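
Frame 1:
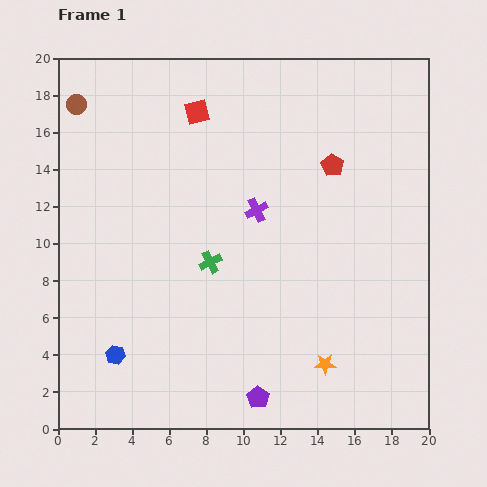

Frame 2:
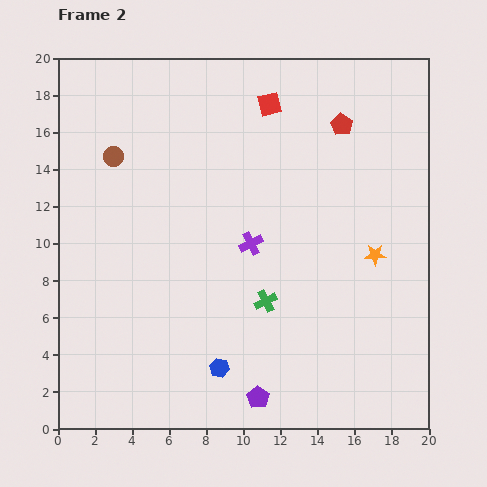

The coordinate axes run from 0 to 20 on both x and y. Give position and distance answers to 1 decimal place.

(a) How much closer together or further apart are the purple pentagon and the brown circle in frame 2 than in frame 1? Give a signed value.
-3.4

Distance in frame 1: 18.6. Distance in frame 2: 15.2.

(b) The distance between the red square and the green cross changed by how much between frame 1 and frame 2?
+2.5

Distance in frame 1: 8.1. Distance in frame 2: 10.6.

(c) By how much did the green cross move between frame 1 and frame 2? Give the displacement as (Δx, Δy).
(3.0, -2.1)

The green cross was at (8.2, 9.0) in frame 1 and (11.2, 6.9) in frame 2.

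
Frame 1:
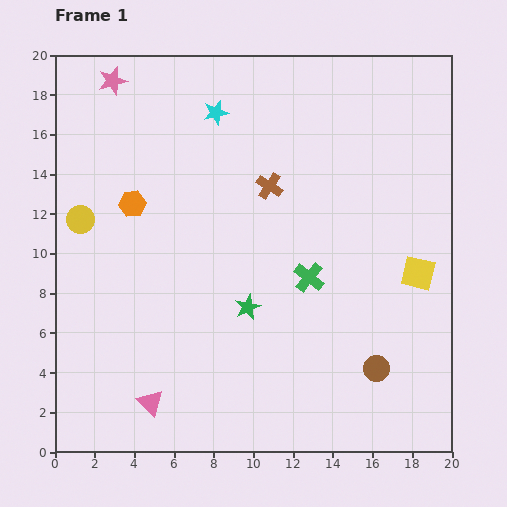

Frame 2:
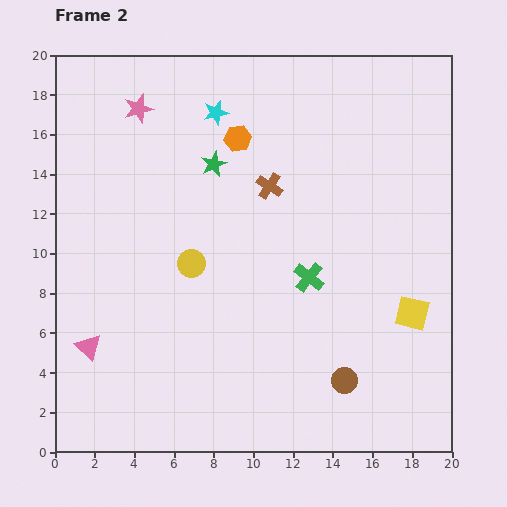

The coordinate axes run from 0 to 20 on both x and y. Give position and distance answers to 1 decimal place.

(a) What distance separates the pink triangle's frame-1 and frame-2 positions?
4.2

The pink triangle moved from (4.8, 2.5) to (1.7, 5.3), a distance of √(3.1² + 2.8²) ≈ 4.2.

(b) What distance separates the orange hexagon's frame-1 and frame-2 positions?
6.2

The orange hexagon moved from (3.9, 12.5) to (9.2, 15.8), a distance of √(5.3² + 3.3²) ≈ 6.2.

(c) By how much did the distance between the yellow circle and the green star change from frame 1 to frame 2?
-4.4

Distance in frame 1: 9.5. Distance in frame 2: 5.1.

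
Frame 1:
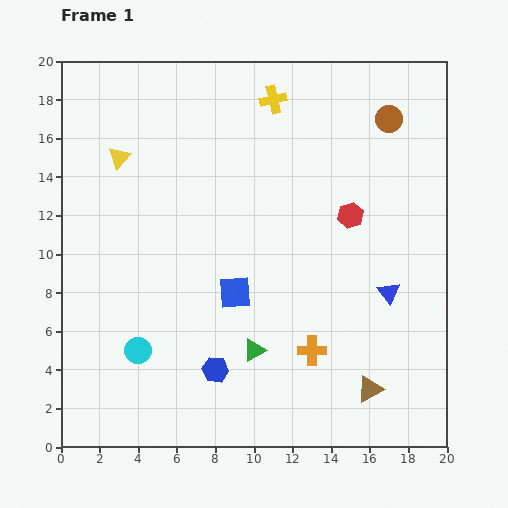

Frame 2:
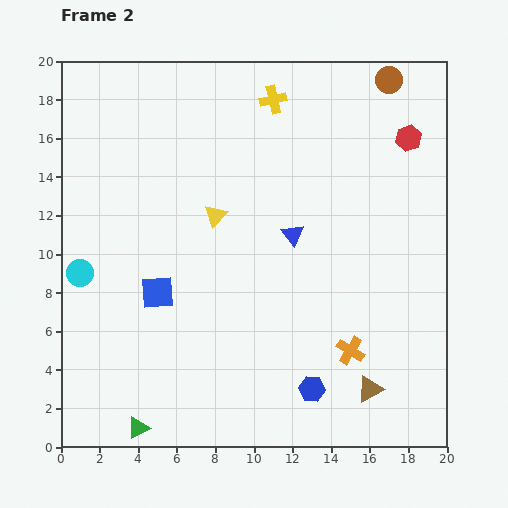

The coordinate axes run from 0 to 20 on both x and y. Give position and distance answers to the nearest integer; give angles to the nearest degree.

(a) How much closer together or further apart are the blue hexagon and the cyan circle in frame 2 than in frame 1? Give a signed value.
+9

Distance in frame 1: 4. Distance in frame 2: 13.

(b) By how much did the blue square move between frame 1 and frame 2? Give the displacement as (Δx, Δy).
(-4, 0)

The blue square was at (9, 8) in frame 1 and (5, 8) in frame 2.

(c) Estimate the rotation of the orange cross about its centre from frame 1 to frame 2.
32° clockwise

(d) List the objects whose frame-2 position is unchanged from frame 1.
the brown triangle, the yellow cross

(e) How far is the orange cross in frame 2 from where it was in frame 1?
2

The orange cross moved from (13, 5) to (15, 5), a distance of √(2² + 0²) ≈ 2.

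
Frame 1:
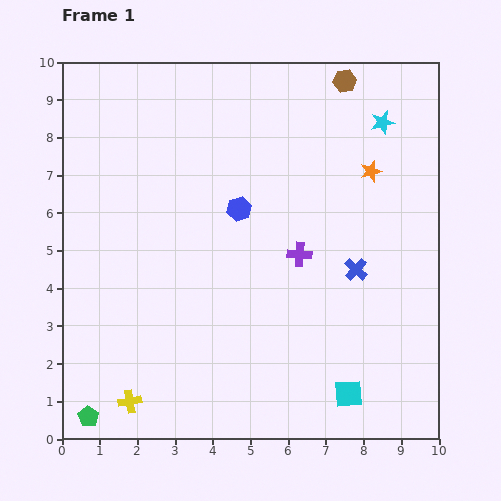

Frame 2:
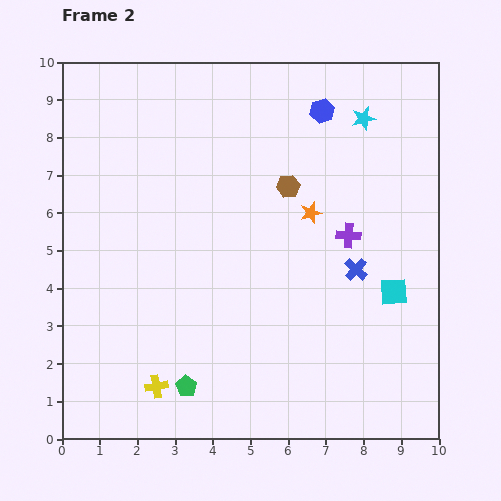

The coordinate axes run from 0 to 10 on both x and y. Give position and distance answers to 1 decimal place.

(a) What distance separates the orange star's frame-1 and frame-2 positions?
1.9

The orange star moved from (8.2, 7.1) to (6.6, 6.0), a distance of √(1.6² + 1.1²) ≈ 1.9.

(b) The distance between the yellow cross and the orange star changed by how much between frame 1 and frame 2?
-2.6

Distance in frame 1: 8.8. Distance in frame 2: 6.2.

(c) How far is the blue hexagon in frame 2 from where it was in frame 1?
3.4

The blue hexagon moved from (4.7, 6.1) to (6.9, 8.7), a distance of √(2.2² + 2.6²) ≈ 3.4.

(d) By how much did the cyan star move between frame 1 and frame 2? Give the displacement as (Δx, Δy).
(-0.5, 0.1)

The cyan star was at (8.5, 8.4) in frame 1 and (8.0, 8.5) in frame 2.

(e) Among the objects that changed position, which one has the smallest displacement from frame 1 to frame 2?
the cyan star

(moved 0.5)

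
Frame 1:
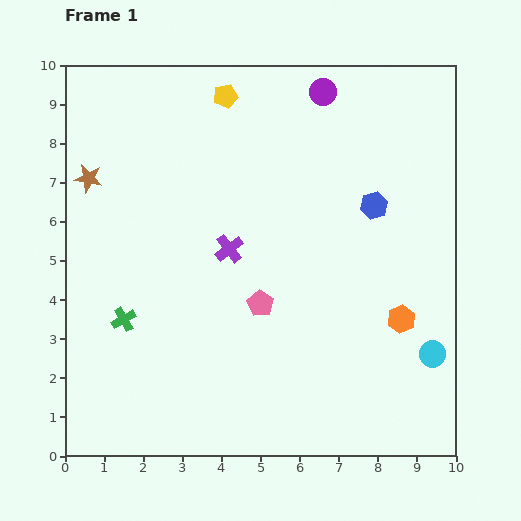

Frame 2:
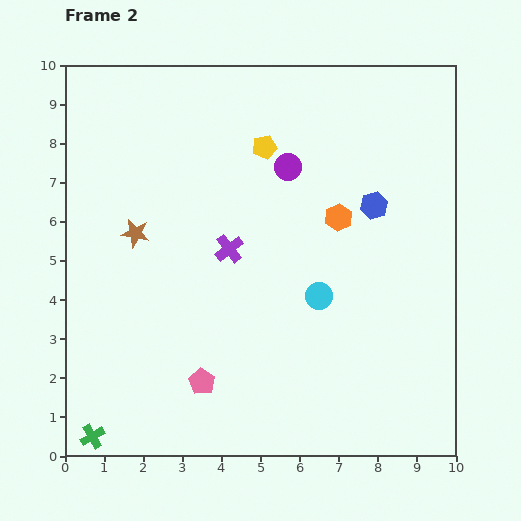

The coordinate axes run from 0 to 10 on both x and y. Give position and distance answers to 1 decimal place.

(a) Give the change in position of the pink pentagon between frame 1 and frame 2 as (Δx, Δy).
(-1.5, -2.0)

The pink pentagon was at (5.0, 3.9) in frame 1 and (3.5, 1.9) in frame 2.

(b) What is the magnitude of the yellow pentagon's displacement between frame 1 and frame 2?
1.6

The yellow pentagon moved from (4.1, 9.2) to (5.1, 7.9), a distance of √(1.0² + 1.3²) ≈ 1.6.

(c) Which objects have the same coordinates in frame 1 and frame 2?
the purple cross, the blue hexagon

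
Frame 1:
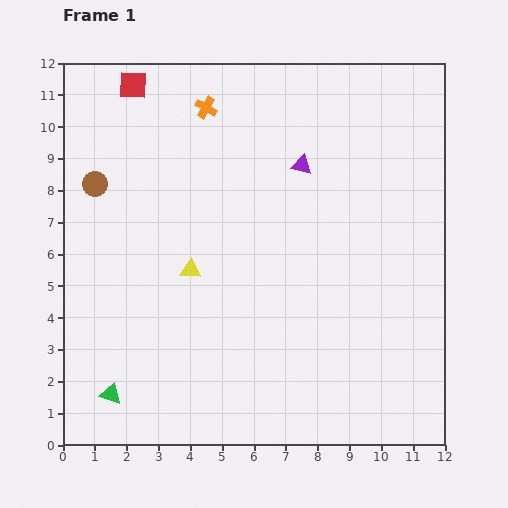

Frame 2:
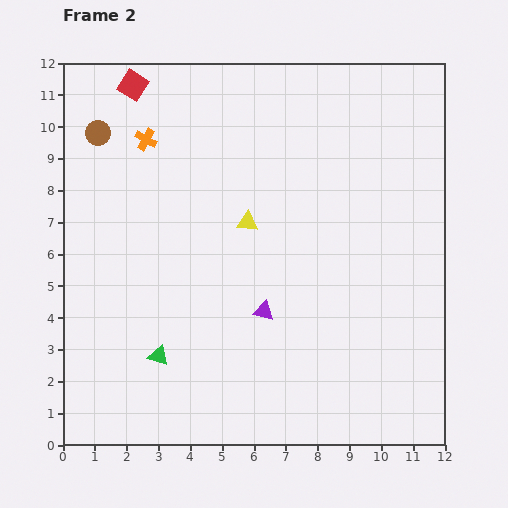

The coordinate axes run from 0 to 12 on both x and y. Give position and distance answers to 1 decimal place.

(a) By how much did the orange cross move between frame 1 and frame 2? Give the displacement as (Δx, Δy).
(-1.9, -1.0)

The orange cross was at (4.5, 10.6) in frame 1 and (2.6, 9.6) in frame 2.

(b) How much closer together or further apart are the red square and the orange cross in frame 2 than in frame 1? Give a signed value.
-0.7

Distance in frame 1: 2.4. Distance in frame 2: 1.7.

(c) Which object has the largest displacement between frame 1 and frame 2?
the purple triangle

(moved 4.8; next 2.3)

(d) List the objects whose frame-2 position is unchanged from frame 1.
the red square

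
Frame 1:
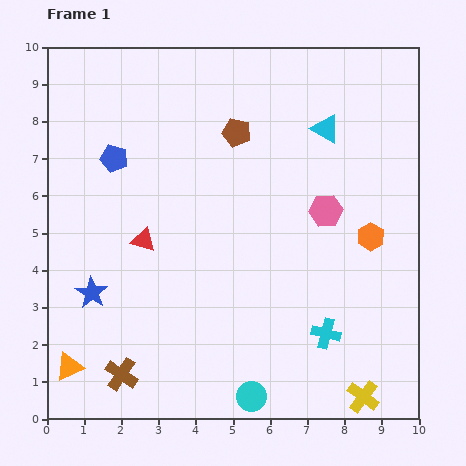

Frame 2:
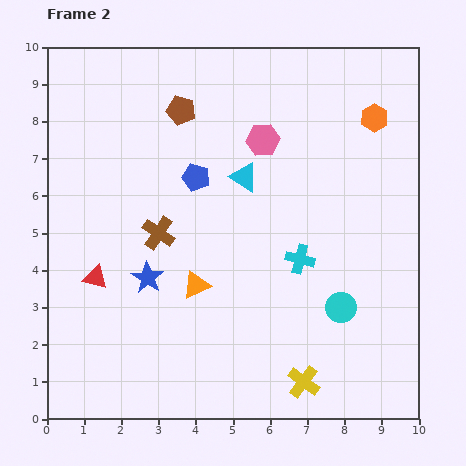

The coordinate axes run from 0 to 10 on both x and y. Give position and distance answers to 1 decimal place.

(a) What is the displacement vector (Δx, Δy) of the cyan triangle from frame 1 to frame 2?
(-2.2, -1.3)

The cyan triangle was at (7.5, 7.8) in frame 1 and (5.3, 6.5) in frame 2.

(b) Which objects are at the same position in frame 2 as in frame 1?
none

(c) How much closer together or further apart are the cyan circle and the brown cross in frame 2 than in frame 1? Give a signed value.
+1.7

Distance in frame 1: 3.6. Distance in frame 2: 5.3.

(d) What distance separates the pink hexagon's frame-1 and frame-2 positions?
2.5

The pink hexagon moved from (7.5, 5.6) to (5.8, 7.5), a distance of √(1.7² + 1.9²) ≈ 2.5.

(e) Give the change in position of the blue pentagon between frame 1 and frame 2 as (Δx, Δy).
(2.2, -0.5)

The blue pentagon was at (1.8, 7.0) in frame 1 and (4.0, 6.5) in frame 2.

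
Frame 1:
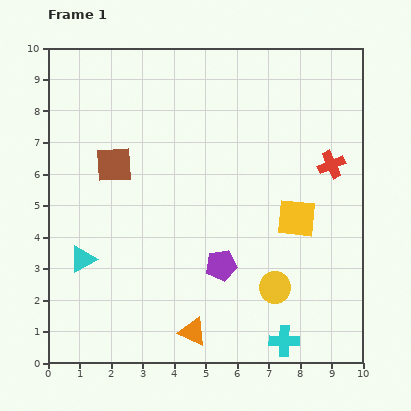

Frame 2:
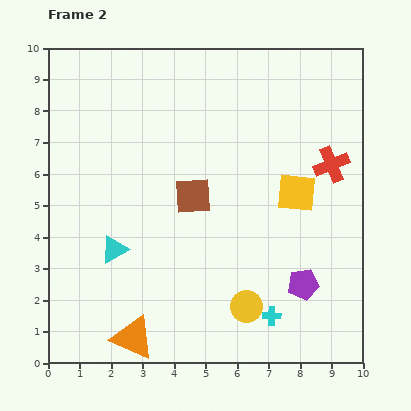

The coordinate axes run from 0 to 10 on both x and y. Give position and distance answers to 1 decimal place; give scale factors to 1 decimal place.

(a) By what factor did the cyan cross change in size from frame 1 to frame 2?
0.6×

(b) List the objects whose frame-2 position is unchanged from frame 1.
the red cross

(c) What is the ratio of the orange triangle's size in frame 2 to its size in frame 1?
1.5×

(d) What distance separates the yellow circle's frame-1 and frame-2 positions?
1.1

The yellow circle moved from (7.2, 2.4) to (6.3, 1.8), a distance of √(0.9² + 0.6²) ≈ 1.1.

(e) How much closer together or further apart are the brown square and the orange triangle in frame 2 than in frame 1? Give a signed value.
-1.0

Distance in frame 1: 5.9. Distance in frame 2: 4.9.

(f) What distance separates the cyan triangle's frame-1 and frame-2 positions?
1.0

The cyan triangle moved from (1.1, 3.3) to (2.1, 3.6), a distance of √(1.0² + 0.3²) ≈ 1.0.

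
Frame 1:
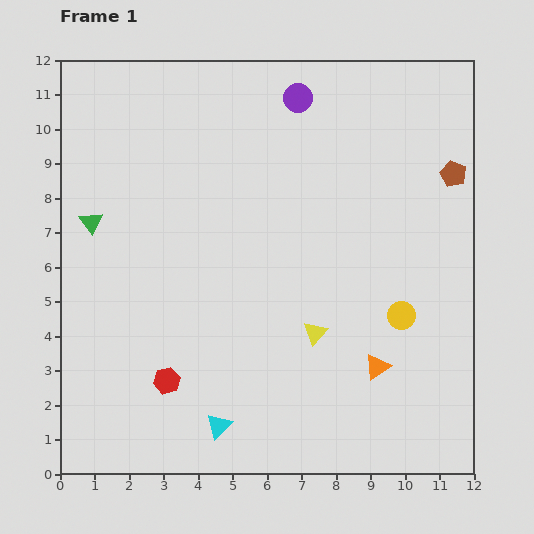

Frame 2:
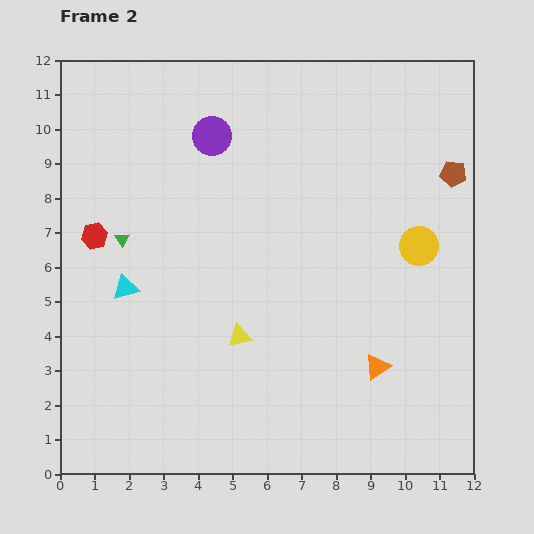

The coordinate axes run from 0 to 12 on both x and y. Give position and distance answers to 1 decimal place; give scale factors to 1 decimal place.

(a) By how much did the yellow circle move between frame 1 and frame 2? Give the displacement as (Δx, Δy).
(0.5, 2.0)

The yellow circle was at (9.9, 4.6) in frame 1 and (10.4, 6.6) in frame 2.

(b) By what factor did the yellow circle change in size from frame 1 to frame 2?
1.4×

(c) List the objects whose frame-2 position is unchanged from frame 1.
the brown pentagon, the orange triangle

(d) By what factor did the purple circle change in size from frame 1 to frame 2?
1.3×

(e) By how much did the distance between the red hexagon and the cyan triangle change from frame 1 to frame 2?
-0.3

Distance in frame 1: 2.0. Distance in frame 2: 1.7.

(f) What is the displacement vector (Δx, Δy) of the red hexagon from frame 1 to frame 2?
(-2.1, 4.2)

The red hexagon was at (3.1, 2.7) in frame 1 and (1.0, 6.9) in frame 2.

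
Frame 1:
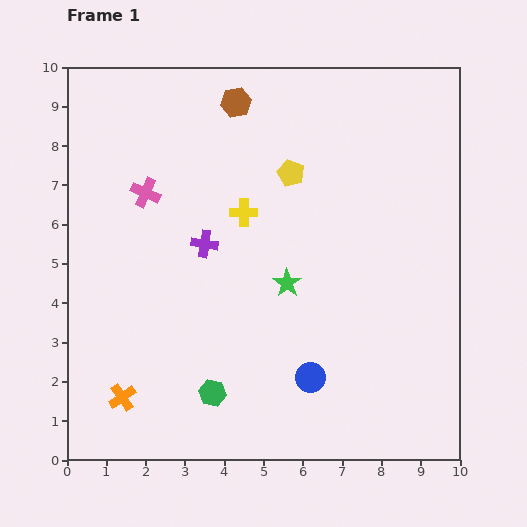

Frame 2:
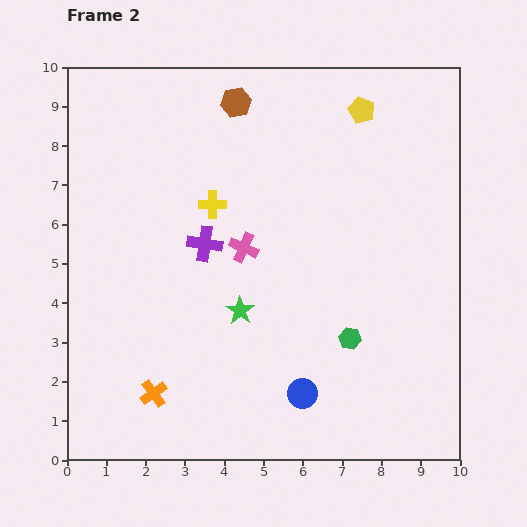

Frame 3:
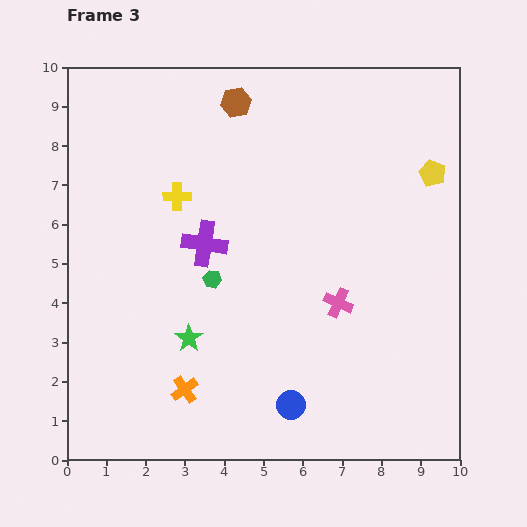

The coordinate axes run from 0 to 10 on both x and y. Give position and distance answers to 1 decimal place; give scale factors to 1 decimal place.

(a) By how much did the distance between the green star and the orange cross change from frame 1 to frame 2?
-2.1

Distance in frame 1: 5.1. Distance in frame 2: 3.0.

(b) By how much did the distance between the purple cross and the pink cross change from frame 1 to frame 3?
+1.7

Distance in frame 1: 2.0. Distance in frame 3: 3.7.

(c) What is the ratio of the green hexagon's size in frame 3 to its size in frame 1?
0.7×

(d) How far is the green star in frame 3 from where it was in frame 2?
1.5

The green star moved from (4.4, 3.8) to (3.1, 3.1), a distance of √(1.3² + 0.7²) ≈ 1.5.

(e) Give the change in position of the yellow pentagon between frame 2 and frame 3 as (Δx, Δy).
(1.8, -1.6)

The yellow pentagon was at (7.5, 8.9) in frame 2 and (9.3, 7.3) in frame 3.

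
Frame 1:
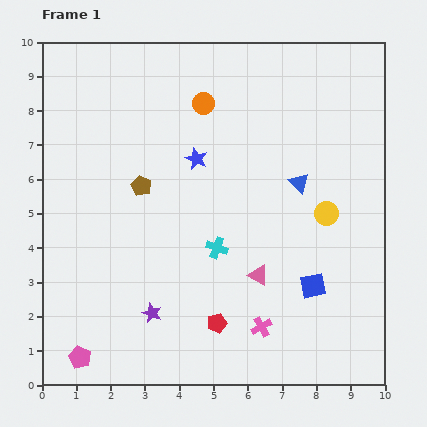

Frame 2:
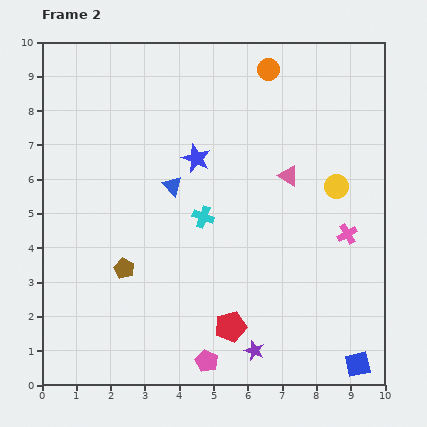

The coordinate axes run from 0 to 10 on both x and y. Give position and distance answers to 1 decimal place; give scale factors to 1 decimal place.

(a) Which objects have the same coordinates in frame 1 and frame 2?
the blue star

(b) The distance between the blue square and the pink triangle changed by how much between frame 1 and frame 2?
+4.3

Distance in frame 1: 1.6. Distance in frame 2: 5.9.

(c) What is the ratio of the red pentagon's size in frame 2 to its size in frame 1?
1.6×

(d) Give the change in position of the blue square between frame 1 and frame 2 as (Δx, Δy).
(1.3, -2.3)

The blue square was at (7.9, 2.9) in frame 1 and (9.2, 0.6) in frame 2.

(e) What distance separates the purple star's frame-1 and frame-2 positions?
3.2

The purple star moved from (3.2, 2.1) to (6.2, 1.0), a distance of √(3.0² + 1.1²) ≈ 3.2.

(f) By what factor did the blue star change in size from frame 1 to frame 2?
1.3×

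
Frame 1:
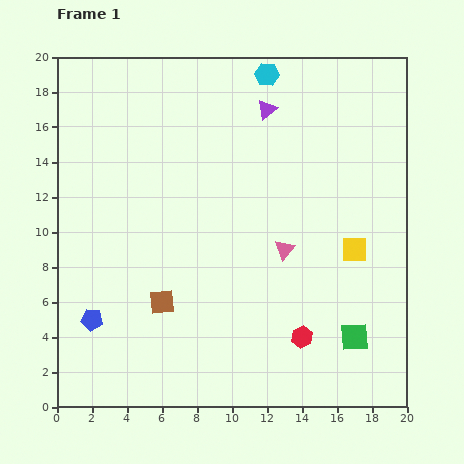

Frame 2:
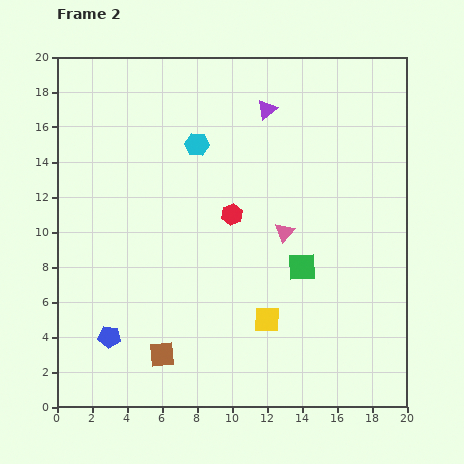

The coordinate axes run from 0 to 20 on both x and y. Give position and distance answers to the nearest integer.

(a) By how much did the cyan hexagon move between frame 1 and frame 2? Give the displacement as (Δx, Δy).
(-4, -4)

The cyan hexagon was at (12, 19) in frame 1 and (8, 15) in frame 2.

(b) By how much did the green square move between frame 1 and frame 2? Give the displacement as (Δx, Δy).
(-3, 4)

The green square was at (17, 4) in frame 1 and (14, 8) in frame 2.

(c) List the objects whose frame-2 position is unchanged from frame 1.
the purple triangle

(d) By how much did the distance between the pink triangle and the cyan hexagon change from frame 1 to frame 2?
-3

Distance in frame 1: 10. Distance in frame 2: 7.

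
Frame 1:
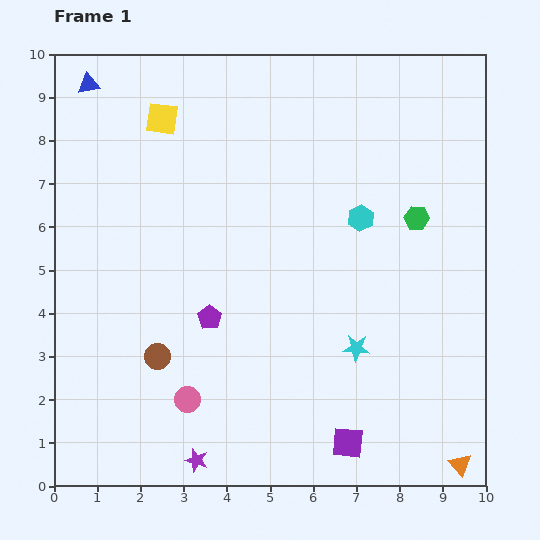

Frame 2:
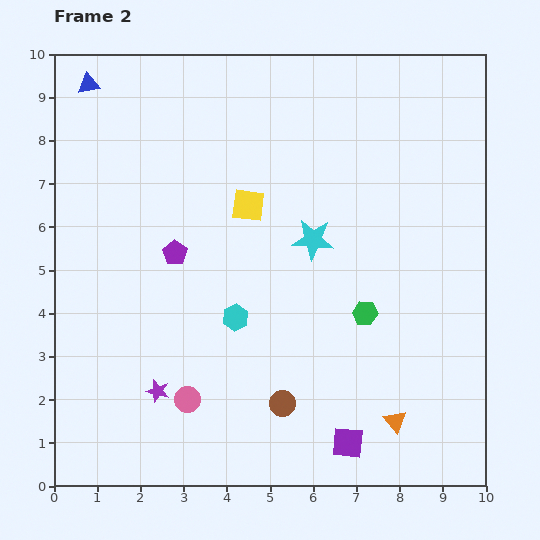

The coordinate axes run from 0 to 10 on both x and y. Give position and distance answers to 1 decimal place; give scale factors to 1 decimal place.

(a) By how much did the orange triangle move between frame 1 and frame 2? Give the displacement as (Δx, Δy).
(-1.5, 1.0)

The orange triangle was at (9.4, 0.5) in frame 1 and (7.9, 1.5) in frame 2.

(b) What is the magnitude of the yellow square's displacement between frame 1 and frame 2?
2.8

The yellow square moved from (2.5, 8.5) to (4.5, 6.5), a distance of √(2.0² + 2.0²) ≈ 2.8.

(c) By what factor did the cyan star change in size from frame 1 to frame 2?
1.6×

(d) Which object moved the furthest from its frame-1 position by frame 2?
the cyan hexagon

(moved 3.7; next 3.1)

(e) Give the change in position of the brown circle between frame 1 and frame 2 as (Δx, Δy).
(2.9, -1.1)

The brown circle was at (2.4, 3.0) in frame 1 and (5.3, 1.9) in frame 2.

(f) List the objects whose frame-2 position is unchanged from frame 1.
the blue triangle, the pink circle, the purple square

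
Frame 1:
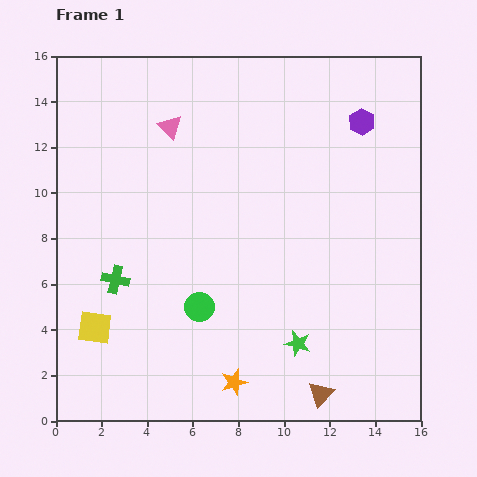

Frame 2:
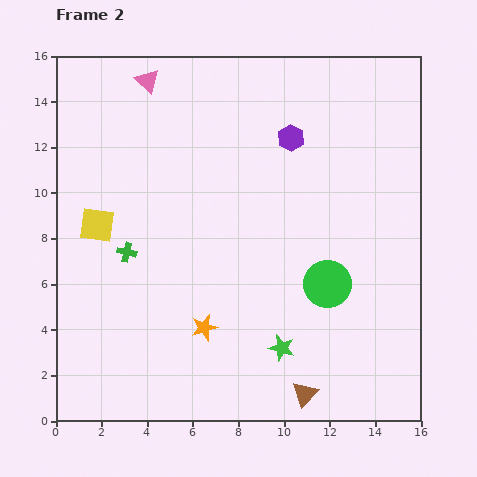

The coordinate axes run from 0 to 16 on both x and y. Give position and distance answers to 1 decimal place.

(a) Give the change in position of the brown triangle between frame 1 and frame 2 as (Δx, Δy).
(-0.7, 0.0)

The brown triangle was at (11.6, 1.2) in frame 1 and (10.9, 1.2) in frame 2.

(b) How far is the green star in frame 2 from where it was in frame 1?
0.7

The green star moved from (10.6, 3.4) to (9.9, 3.2), a distance of √(0.7² + 0.2²) ≈ 0.7.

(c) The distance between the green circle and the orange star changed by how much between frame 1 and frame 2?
+2.1

Distance in frame 1: 3.6. Distance in frame 2: 5.7.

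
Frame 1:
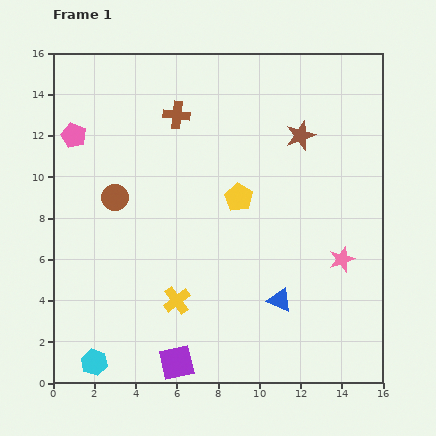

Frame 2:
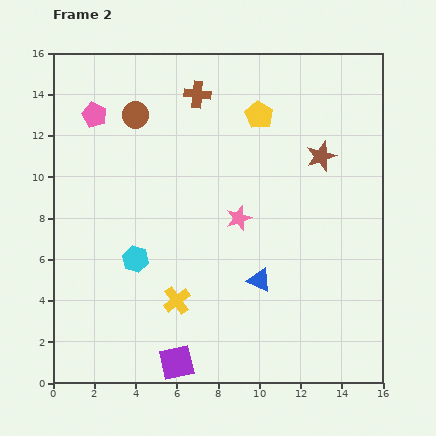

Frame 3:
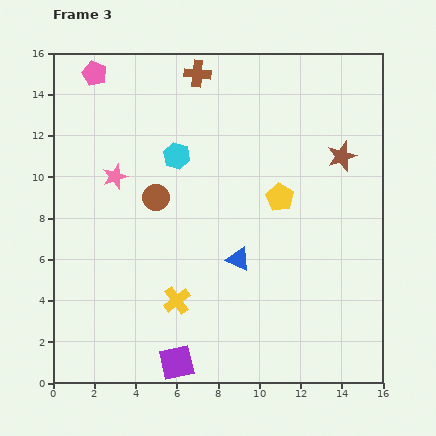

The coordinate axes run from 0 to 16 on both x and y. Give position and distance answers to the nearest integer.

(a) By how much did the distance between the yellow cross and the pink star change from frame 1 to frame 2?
-3

Distance in frame 1: 8. Distance in frame 2: 5.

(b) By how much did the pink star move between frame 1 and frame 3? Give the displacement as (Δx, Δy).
(-11, 4)

The pink star was at (14, 6) in frame 1 and (3, 10) in frame 3.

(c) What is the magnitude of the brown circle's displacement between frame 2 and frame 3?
4

The brown circle moved from (4, 13) to (5, 9), a distance of √(1² + 4²) ≈ 4.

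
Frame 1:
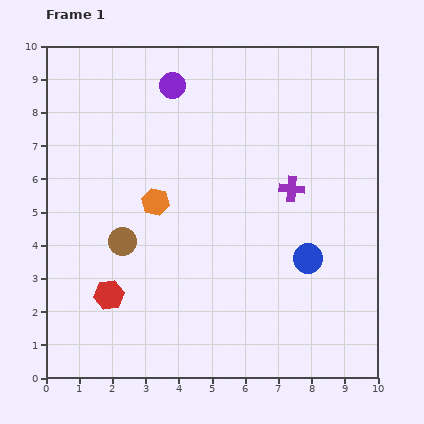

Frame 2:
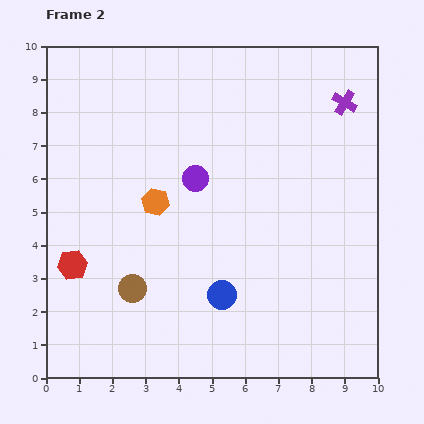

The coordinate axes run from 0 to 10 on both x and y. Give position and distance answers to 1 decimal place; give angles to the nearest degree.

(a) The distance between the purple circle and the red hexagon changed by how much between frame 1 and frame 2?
-2.1

Distance in frame 1: 6.6. Distance in frame 2: 4.5.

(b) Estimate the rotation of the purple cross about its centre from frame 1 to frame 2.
26° clockwise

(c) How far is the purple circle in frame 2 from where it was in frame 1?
2.9

The purple circle moved from (3.8, 8.8) to (4.5, 6.0), a distance of √(0.7² + 2.8²) ≈ 2.9.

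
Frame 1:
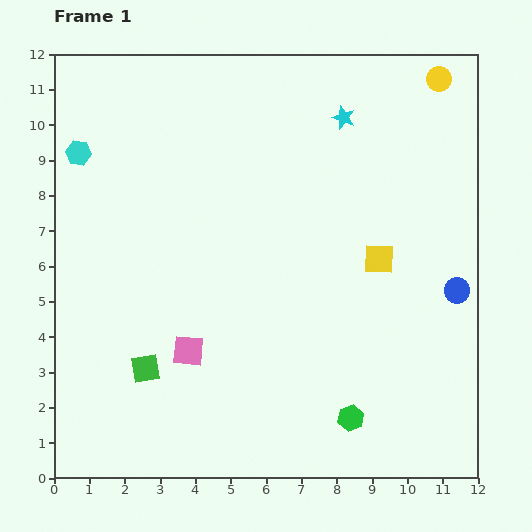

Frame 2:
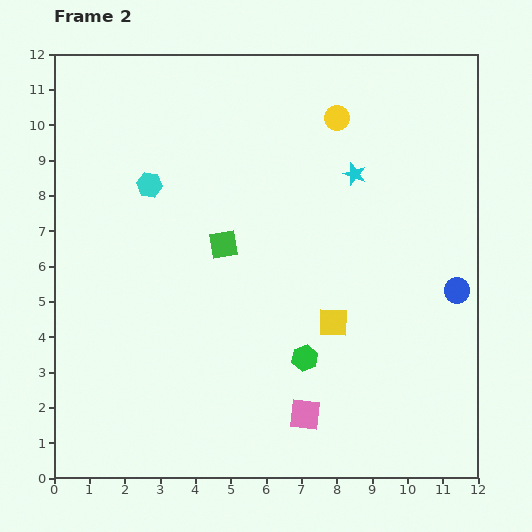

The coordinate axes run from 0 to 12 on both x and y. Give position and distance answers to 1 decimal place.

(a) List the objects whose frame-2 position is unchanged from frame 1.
the blue circle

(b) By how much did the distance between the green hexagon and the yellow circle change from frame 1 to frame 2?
-3.0

Distance in frame 1: 9.9. Distance in frame 2: 6.9.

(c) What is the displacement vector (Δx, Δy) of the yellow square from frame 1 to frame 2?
(-1.3, -1.8)

The yellow square was at (9.2, 6.2) in frame 1 and (7.9, 4.4) in frame 2.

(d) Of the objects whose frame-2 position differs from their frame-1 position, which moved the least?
the cyan star

(moved 1.6)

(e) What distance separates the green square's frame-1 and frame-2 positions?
4.1

The green square moved from (2.6, 3.1) to (4.8, 6.6), a distance of √(2.2² + 3.5²) ≈ 4.1.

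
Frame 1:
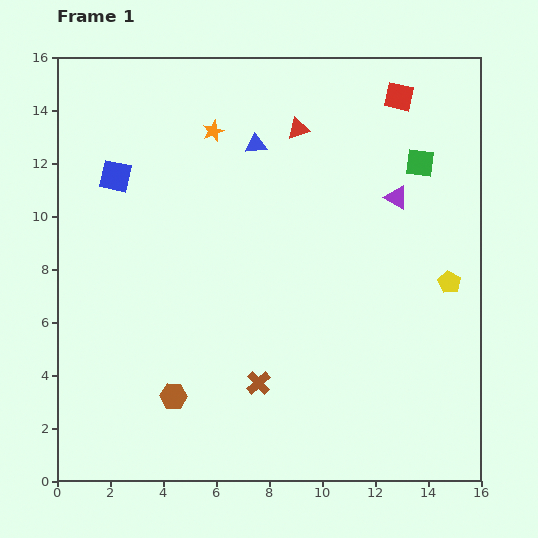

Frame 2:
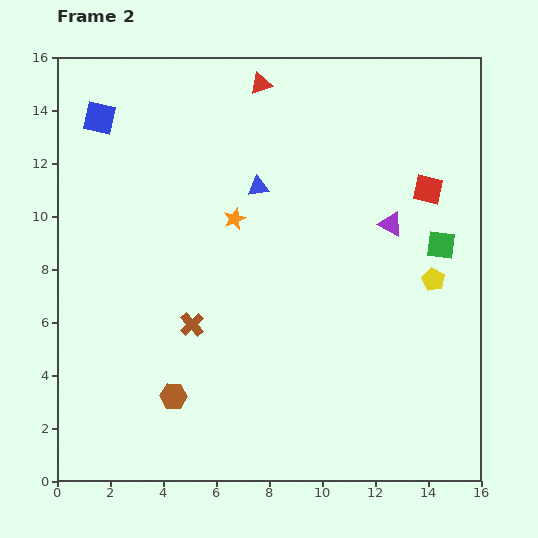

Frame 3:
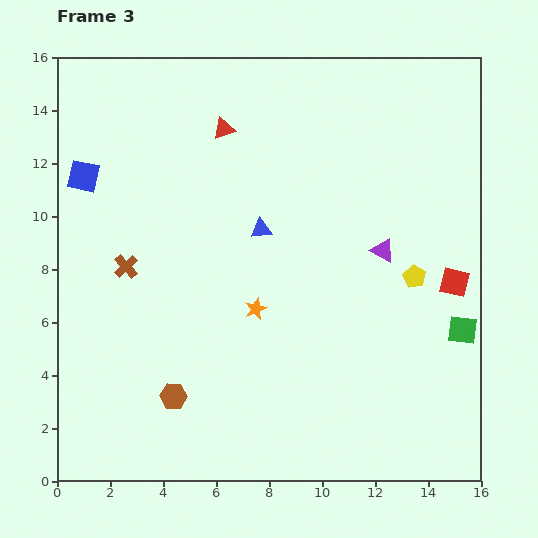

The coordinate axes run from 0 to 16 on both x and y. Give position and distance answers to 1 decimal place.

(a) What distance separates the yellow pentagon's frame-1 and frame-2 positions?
0.6

The yellow pentagon moved from (14.8, 7.5) to (14.2, 7.6), a distance of √(0.6² + 0.1²) ≈ 0.6.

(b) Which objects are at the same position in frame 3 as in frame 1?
the brown hexagon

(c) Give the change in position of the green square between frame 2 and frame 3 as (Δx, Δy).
(0.8, -3.2)

The green square was at (14.5, 8.9) in frame 2 and (15.3, 5.7) in frame 3.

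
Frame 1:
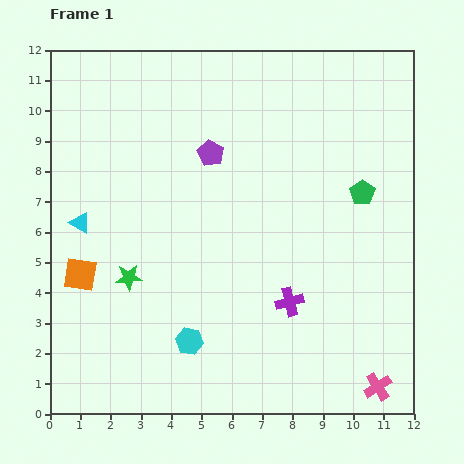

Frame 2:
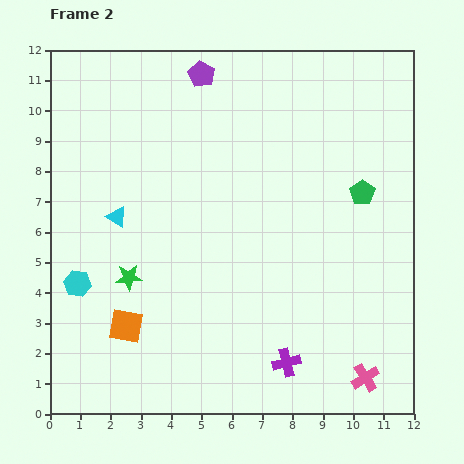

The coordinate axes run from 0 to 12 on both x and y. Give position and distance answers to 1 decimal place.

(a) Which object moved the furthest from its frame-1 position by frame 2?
the cyan hexagon

(moved 4.2; next 2.6)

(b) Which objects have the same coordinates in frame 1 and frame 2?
the green pentagon, the green star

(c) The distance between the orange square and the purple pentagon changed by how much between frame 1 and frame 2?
+2.8

Distance in frame 1: 5.9. Distance in frame 2: 8.7.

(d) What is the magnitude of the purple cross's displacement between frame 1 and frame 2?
2.0

The purple cross moved from (7.9, 3.7) to (7.8, 1.7), a distance of √(0.1² + 2.0²) ≈ 2.0.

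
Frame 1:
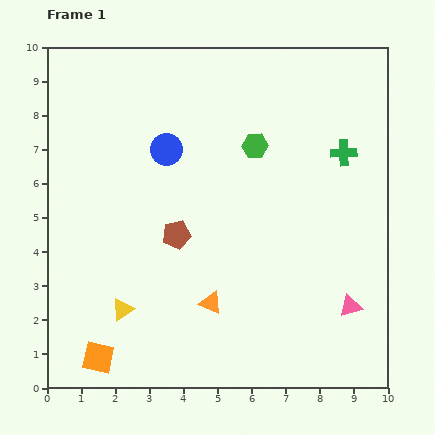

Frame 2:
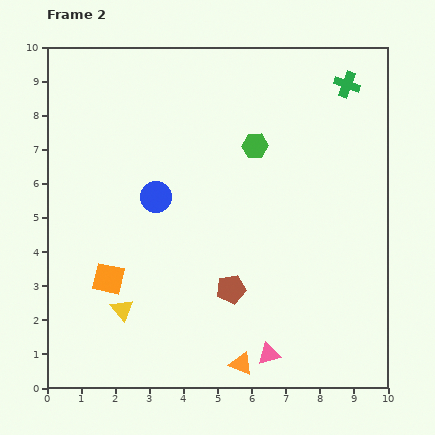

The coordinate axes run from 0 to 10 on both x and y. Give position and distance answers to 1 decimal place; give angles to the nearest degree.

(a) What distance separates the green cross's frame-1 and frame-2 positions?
2.0

The green cross moved from (8.7, 6.9) to (8.8, 8.9), a distance of √(0.1² + 2.0²) ≈ 2.0.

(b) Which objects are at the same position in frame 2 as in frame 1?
the yellow triangle, the green hexagon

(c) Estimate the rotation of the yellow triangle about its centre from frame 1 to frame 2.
36° counter-clockwise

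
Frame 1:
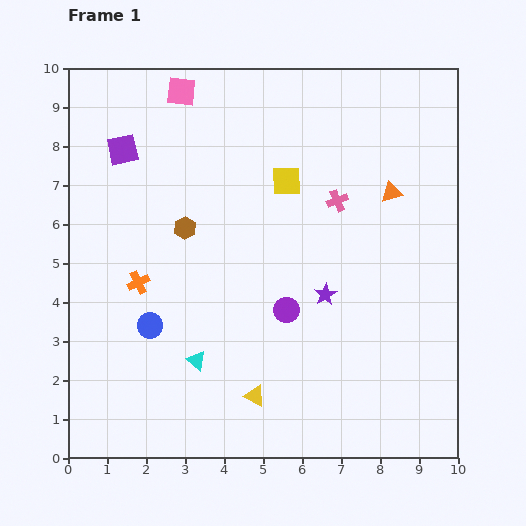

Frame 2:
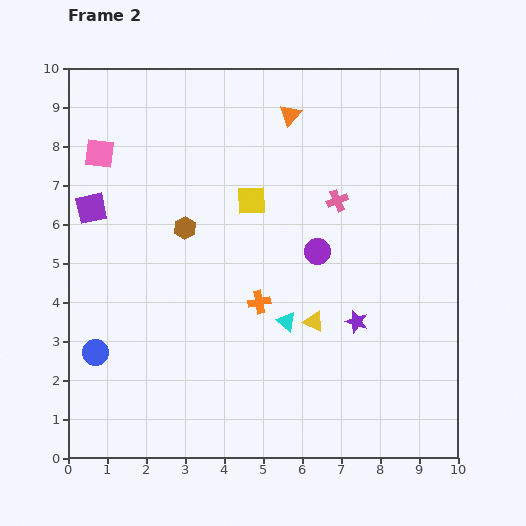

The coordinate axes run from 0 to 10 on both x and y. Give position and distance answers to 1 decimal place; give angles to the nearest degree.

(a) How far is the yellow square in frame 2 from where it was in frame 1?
1.0

The yellow square moved from (5.6, 7.1) to (4.7, 6.6), a distance of √(0.9² + 0.5²) ≈ 1.0.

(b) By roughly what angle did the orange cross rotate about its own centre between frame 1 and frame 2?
15° clockwise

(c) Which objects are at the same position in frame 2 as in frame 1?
the pink cross, the brown hexagon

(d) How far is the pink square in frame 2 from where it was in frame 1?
2.6

The pink square moved from (2.9, 9.4) to (0.8, 7.8), a distance of √(2.1² + 1.6²) ≈ 2.6.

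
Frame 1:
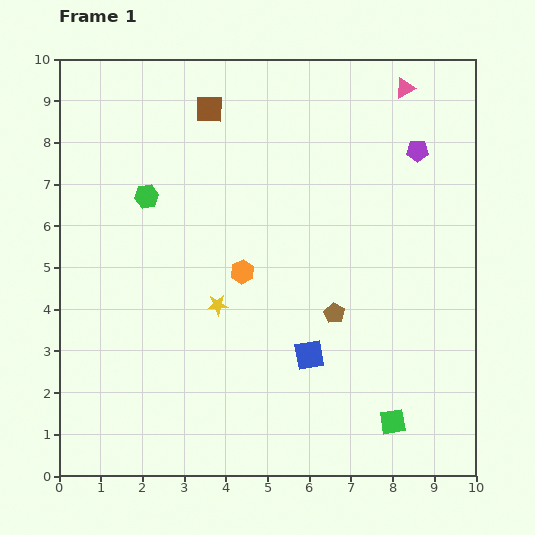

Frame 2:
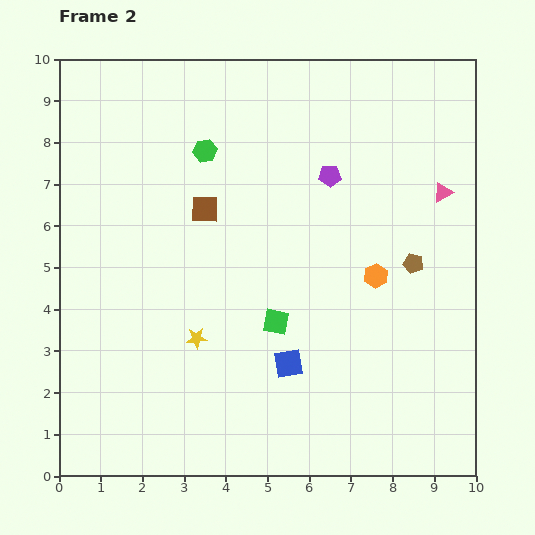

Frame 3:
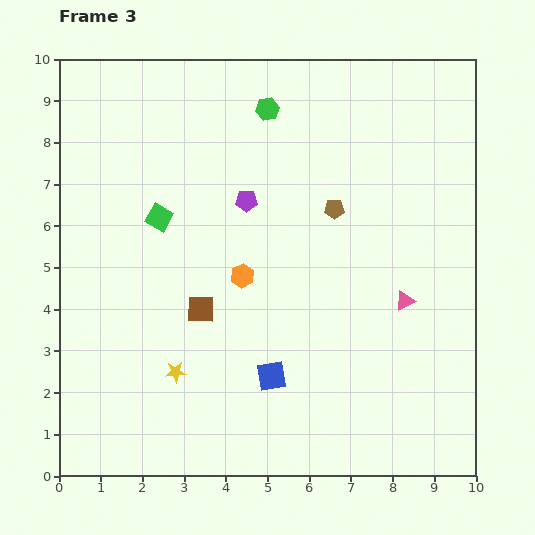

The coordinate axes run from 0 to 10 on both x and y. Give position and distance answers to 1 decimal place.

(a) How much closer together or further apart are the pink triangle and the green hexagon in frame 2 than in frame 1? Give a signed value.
-0.9

Distance in frame 1: 6.7. Distance in frame 2: 5.8.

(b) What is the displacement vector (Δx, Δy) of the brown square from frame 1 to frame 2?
(-0.1, -2.4)

The brown square was at (3.6, 8.8) in frame 1 and (3.5, 6.4) in frame 2.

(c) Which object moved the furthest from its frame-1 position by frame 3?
the green square

(moved 7.4; next 5.1)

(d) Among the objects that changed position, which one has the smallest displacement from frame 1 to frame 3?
the orange hexagon

(moved 0.1)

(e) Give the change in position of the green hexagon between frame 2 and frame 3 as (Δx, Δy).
(1.5, 1.0)

The green hexagon was at (3.5, 7.8) in frame 2 and (5.0, 8.8) in frame 3.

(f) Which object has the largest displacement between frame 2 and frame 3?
the green square

(moved 3.8; next 3.2)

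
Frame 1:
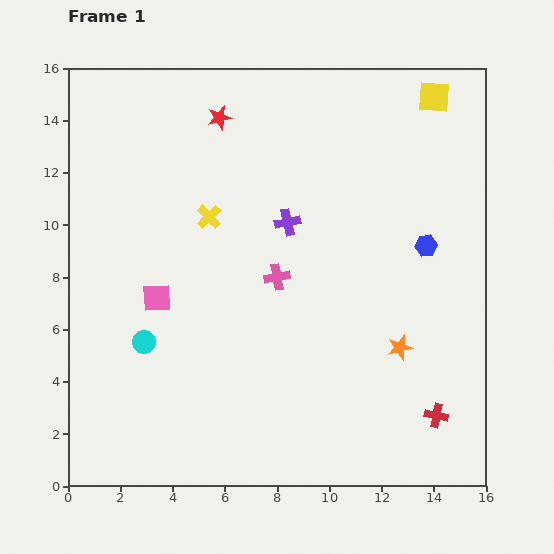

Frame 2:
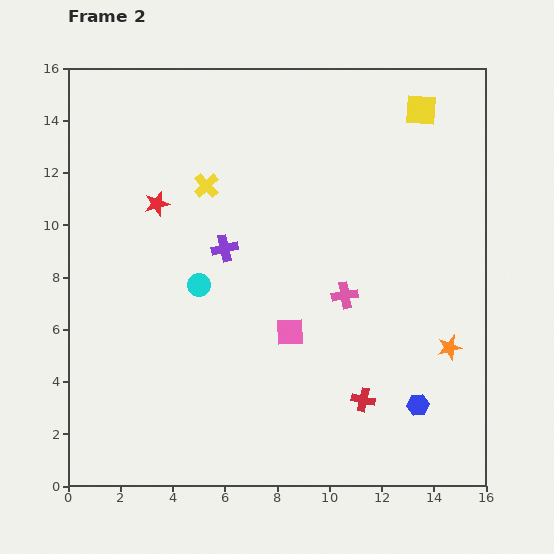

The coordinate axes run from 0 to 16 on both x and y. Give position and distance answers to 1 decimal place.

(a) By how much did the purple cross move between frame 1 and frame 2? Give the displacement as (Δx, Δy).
(-2.4, -1.0)

The purple cross was at (8.4, 10.1) in frame 1 and (6.0, 9.1) in frame 2.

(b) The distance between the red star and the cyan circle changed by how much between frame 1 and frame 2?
-5.6

Distance in frame 1: 9.1. Distance in frame 2: 3.5.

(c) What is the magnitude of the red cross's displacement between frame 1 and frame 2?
2.9

The red cross moved from (14.1, 2.7) to (11.3, 3.3), a distance of √(2.8² + 0.6²) ≈ 2.9.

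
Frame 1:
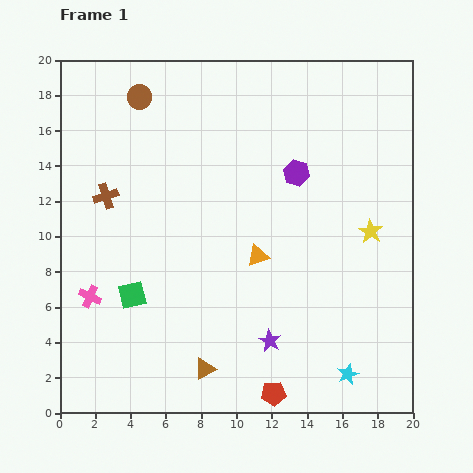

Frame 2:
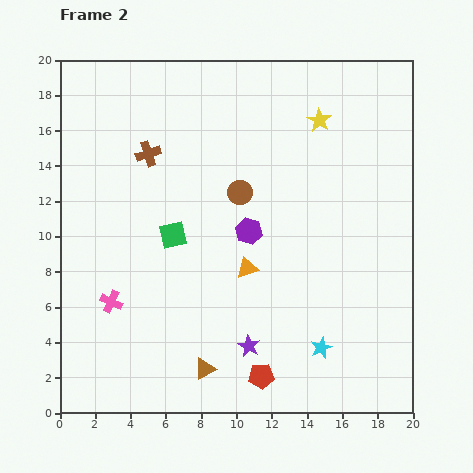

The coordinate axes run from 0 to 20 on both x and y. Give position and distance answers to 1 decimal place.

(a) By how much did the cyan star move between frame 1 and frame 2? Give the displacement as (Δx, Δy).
(-1.5, 1.5)

The cyan star was at (16.3, 2.2) in frame 1 and (14.8, 3.7) in frame 2.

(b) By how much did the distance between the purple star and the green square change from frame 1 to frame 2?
-0.6

Distance in frame 1: 8.2. Distance in frame 2: 7.6.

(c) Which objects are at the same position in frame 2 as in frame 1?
the brown triangle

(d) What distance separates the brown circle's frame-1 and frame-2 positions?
7.9

The brown circle moved from (4.5, 17.9) to (10.2, 12.5), a distance of √(5.7² + 5.4²) ≈ 7.9.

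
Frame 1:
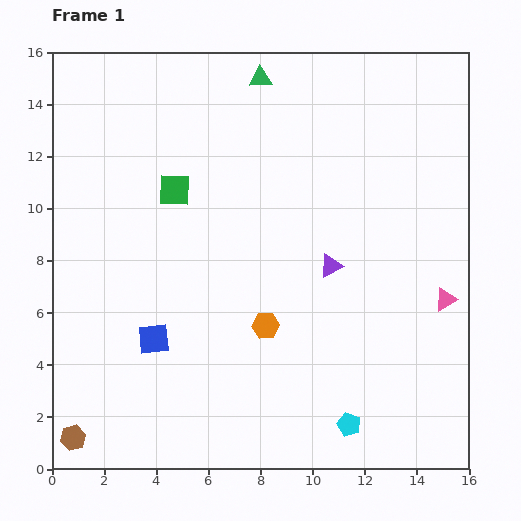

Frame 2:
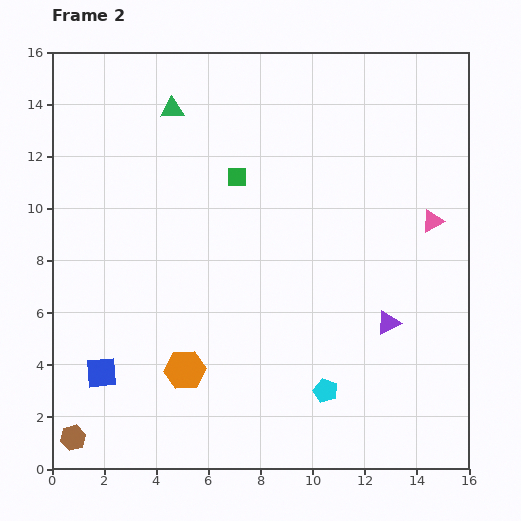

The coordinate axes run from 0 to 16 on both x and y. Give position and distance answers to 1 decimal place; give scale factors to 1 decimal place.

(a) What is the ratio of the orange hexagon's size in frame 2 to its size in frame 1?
1.5×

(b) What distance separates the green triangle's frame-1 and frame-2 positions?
3.6

The green triangle moved from (8.0, 15.0) to (4.6, 13.8), a distance of √(3.4² + 1.2²) ≈ 3.6.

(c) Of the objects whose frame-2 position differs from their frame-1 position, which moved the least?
the cyan pentagon

(moved 1.6)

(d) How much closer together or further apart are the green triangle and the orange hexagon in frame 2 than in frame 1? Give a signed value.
+0.5

Distance in frame 1: 9.5. Distance in frame 2: 10.0.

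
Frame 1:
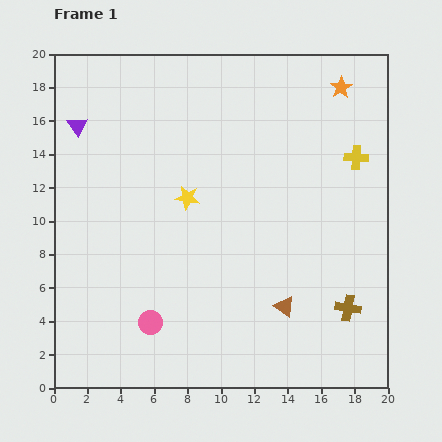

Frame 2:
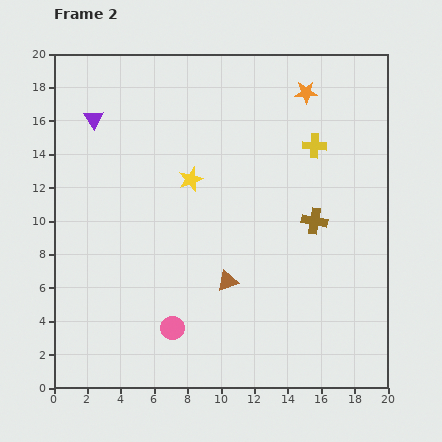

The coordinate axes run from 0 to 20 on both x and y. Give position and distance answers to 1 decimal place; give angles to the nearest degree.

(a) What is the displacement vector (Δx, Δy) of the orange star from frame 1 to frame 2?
(-2.1, -0.3)

The orange star was at (17.2, 18.0) in frame 1 and (15.1, 17.7) in frame 2.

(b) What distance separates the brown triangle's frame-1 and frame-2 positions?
3.7

The brown triangle moved from (13.8, 4.9) to (10.4, 6.4), a distance of √(3.4² + 1.5²) ≈ 3.7.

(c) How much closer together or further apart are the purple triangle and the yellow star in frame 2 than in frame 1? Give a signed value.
-1.1

Distance in frame 1: 7.9. Distance in frame 2: 6.8.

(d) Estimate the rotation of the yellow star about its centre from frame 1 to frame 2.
29° counter-clockwise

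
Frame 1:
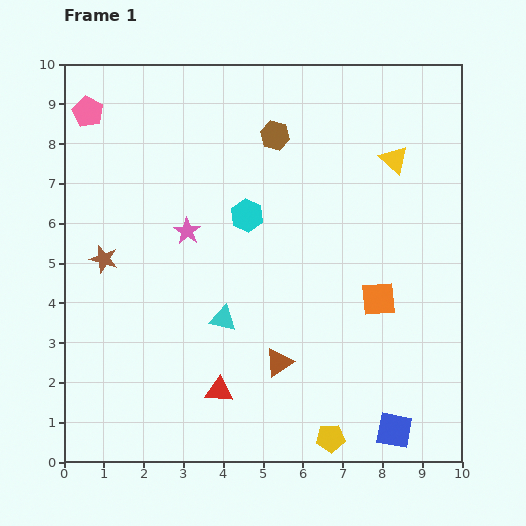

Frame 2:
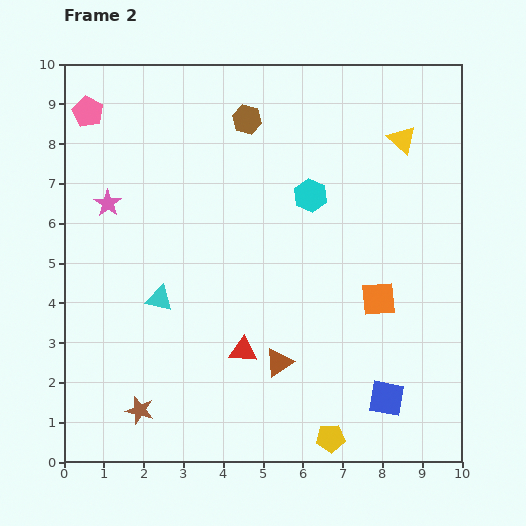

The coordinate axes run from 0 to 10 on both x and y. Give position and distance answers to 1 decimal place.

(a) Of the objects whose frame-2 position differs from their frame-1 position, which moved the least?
the yellow triangle

(moved 0.5)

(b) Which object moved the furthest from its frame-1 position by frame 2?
the brown star

(moved 3.9; next 2.1)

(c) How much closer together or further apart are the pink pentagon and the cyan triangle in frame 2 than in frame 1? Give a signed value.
-1.2

Distance in frame 1: 6.2. Distance in frame 2: 5.0.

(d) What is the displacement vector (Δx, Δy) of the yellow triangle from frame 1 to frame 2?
(0.2, 0.5)

The yellow triangle was at (8.3, 7.6) in frame 1 and (8.5, 8.1) in frame 2.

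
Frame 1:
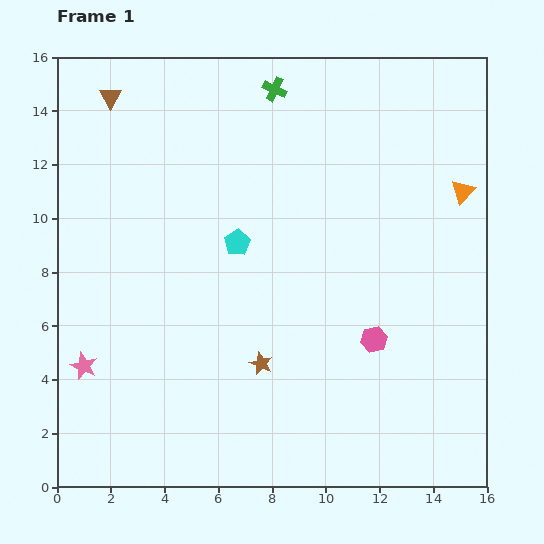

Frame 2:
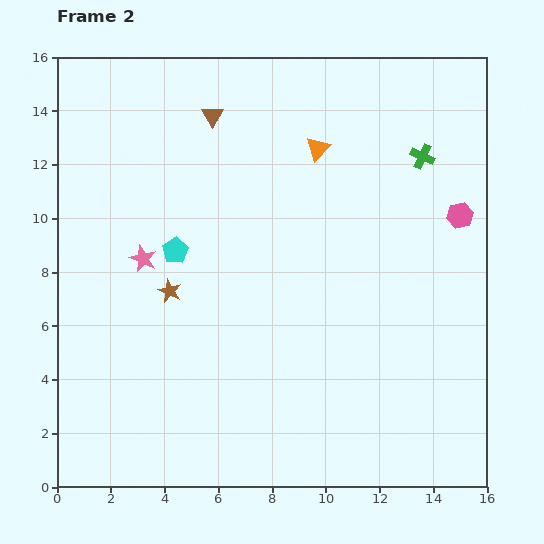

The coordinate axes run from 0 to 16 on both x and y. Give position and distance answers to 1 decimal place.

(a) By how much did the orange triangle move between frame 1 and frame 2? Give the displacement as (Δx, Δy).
(-5.4, 1.6)

The orange triangle was at (15.1, 11.0) in frame 1 and (9.7, 12.6) in frame 2.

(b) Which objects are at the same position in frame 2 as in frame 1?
none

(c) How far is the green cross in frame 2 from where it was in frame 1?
6.0

The green cross moved from (8.1, 14.8) to (13.6, 12.3), a distance of √(5.5² + 2.5²) ≈ 6.0.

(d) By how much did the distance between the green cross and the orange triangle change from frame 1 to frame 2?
-4.1

Distance in frame 1: 8.0. Distance in frame 2: 3.9.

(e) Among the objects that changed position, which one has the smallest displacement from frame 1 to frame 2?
the cyan pentagon

(moved 2.3)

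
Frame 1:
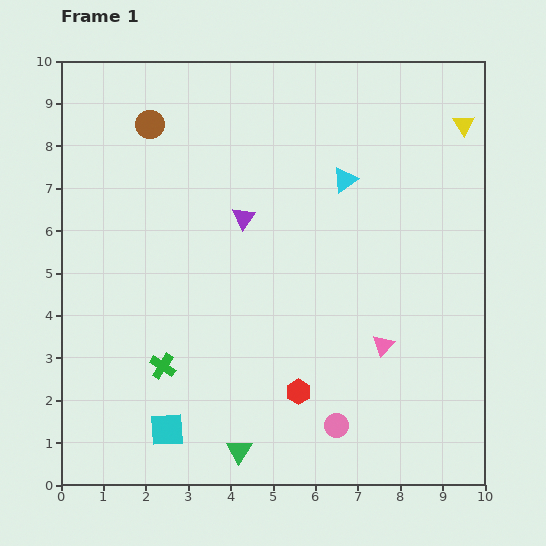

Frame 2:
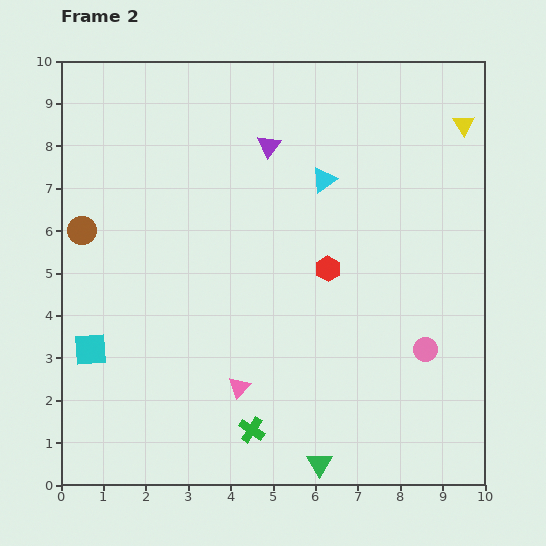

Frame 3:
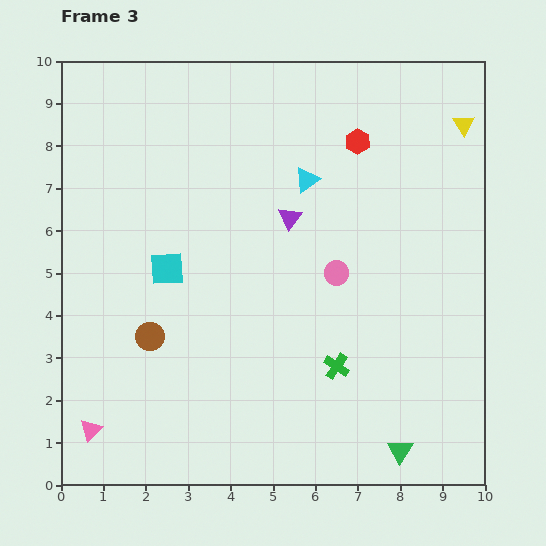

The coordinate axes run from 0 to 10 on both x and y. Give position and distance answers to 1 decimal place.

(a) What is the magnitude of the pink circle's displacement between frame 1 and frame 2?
2.8

The pink circle moved from (6.5, 1.4) to (8.6, 3.2), a distance of √(2.1² + 1.8²) ≈ 2.8.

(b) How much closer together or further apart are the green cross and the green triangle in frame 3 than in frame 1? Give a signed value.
-0.2

Distance in frame 1: 2.7. Distance in frame 3: 2.5.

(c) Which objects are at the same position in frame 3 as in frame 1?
the yellow triangle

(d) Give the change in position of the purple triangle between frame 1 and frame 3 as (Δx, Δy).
(1.1, 0.0)

The purple triangle was at (4.3, 6.3) in frame 1 and (5.4, 6.3) in frame 3.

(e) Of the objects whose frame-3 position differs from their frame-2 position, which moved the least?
the cyan triangle

(moved 0.4)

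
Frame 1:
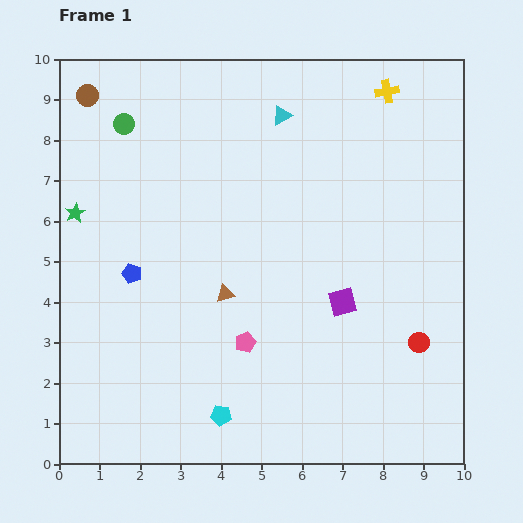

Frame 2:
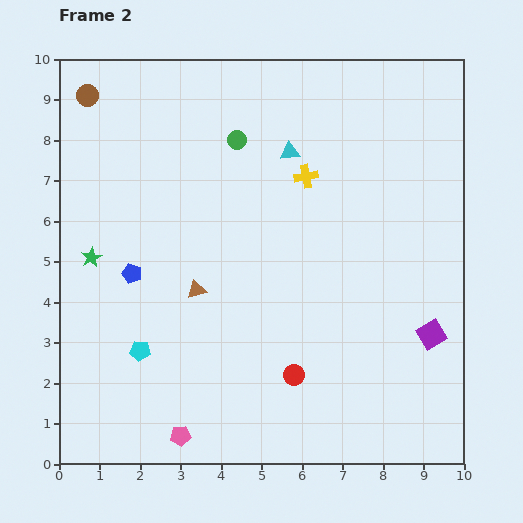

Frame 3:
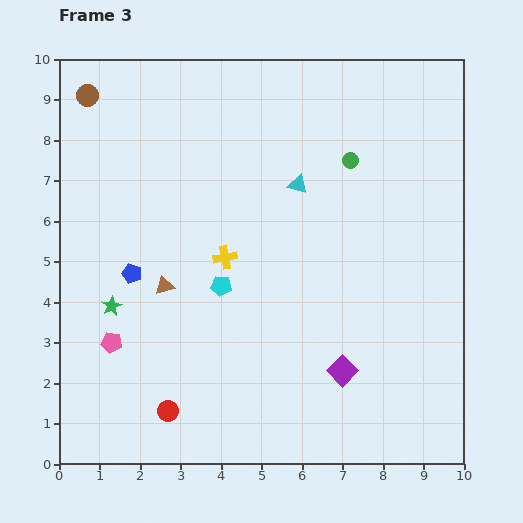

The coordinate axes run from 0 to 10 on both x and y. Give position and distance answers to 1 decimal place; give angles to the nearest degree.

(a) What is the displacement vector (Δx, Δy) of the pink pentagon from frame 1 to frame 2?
(-1.6, -2.3)

The pink pentagon was at (4.6, 3.0) in frame 1 and (3.0, 0.7) in frame 2.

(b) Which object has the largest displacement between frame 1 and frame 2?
the red circle

(moved 3.2; next 2.9)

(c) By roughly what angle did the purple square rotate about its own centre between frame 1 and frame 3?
30° counter-clockwise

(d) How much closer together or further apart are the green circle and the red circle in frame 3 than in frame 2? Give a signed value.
+1.7

Distance in frame 2: 6.0. Distance in frame 3: 7.7.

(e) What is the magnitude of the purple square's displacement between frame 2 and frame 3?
2.4

The purple square moved from (9.2, 3.2) to (7.0, 2.3), a distance of √(2.2² + 0.9²) ≈ 2.4.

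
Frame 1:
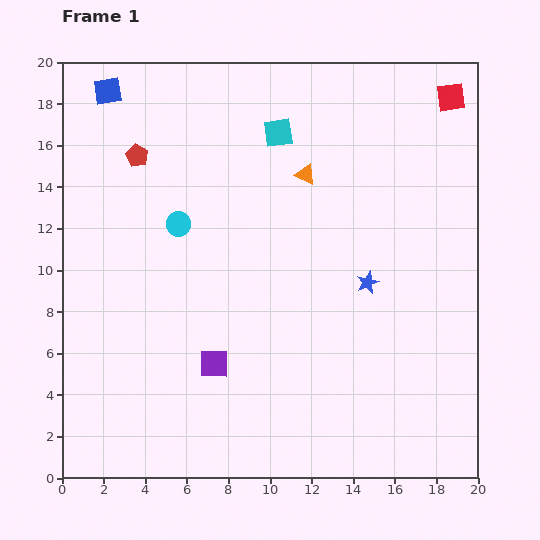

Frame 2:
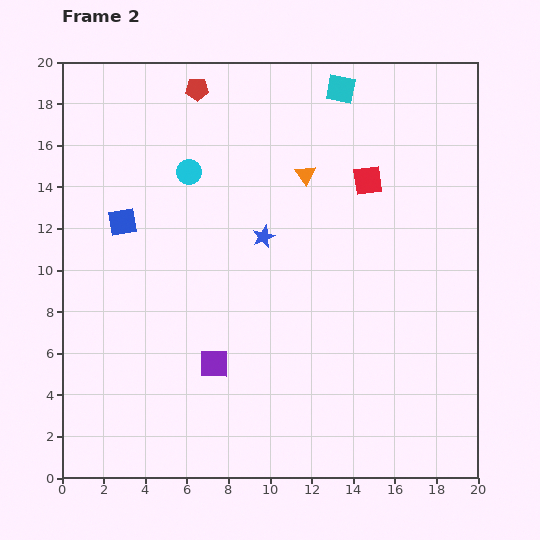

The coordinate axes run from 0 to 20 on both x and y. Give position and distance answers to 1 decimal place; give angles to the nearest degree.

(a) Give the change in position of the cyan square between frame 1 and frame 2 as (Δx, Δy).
(3.0, 2.1)

The cyan square was at (10.4, 16.6) in frame 1 and (13.4, 18.7) in frame 2.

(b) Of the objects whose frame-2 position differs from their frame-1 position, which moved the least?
the cyan circle

(moved 2.5)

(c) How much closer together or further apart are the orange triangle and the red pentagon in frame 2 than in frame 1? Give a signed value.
-1.5

Distance in frame 1: 8.1. Distance in frame 2: 6.6.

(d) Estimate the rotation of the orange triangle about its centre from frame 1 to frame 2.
30° clockwise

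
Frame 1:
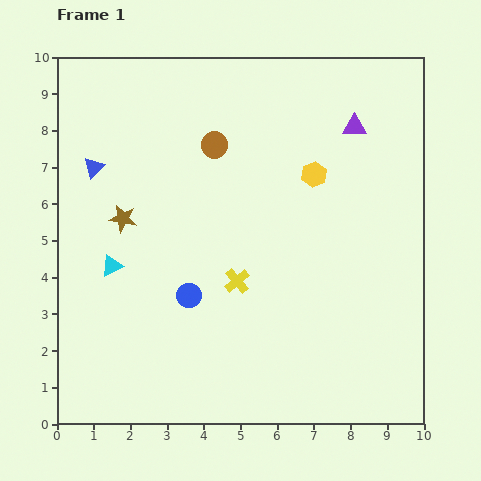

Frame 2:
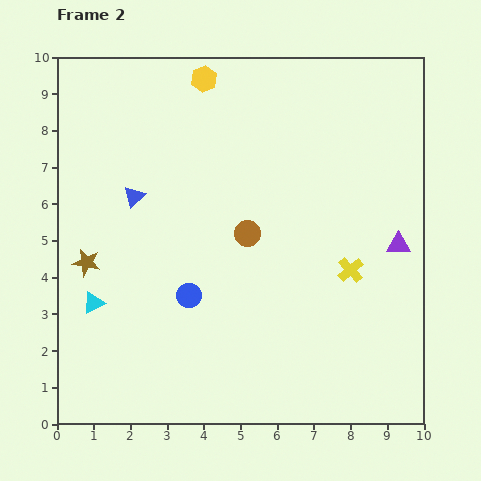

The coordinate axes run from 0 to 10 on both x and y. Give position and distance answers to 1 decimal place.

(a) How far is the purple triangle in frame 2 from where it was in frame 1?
3.4

The purple triangle moved from (8.1, 8.1) to (9.3, 4.9), a distance of √(1.2² + 3.2²) ≈ 3.4.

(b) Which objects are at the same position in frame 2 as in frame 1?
the blue circle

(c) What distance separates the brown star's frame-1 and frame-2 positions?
1.6

The brown star moved from (1.8, 5.6) to (0.8, 4.4), a distance of √(1.0² + 1.2²) ≈ 1.6.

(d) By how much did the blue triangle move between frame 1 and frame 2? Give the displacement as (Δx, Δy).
(1.1, -0.8)

The blue triangle was at (1.0, 7.0) in frame 1 and (2.1, 6.2) in frame 2.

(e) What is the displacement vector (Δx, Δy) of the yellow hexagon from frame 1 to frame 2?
(-3.0, 2.6)

The yellow hexagon was at (7.0, 6.8) in frame 1 and (4.0, 9.4) in frame 2.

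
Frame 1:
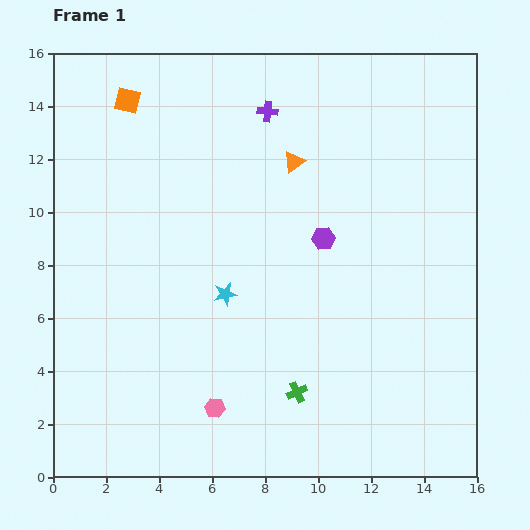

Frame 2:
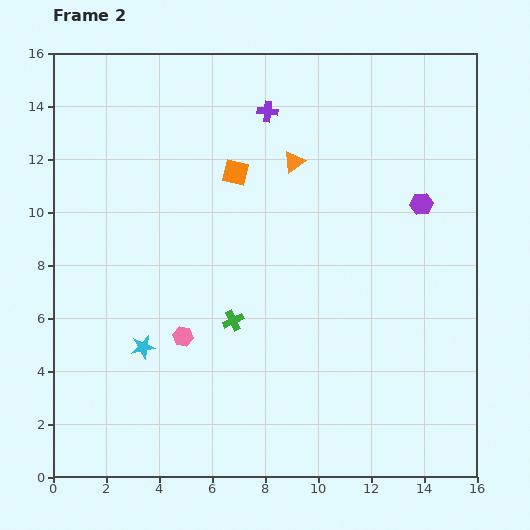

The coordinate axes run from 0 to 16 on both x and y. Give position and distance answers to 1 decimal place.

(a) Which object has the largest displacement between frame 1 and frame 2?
the orange square

(moved 4.9; next 3.9)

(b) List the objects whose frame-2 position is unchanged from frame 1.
the orange triangle, the purple cross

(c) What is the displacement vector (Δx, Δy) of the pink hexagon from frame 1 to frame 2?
(-1.2, 2.7)

The pink hexagon was at (6.1, 2.6) in frame 1 and (4.9, 5.3) in frame 2.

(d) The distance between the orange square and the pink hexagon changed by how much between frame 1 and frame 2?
-5.6

Distance in frame 1: 12.1. Distance in frame 2: 6.5.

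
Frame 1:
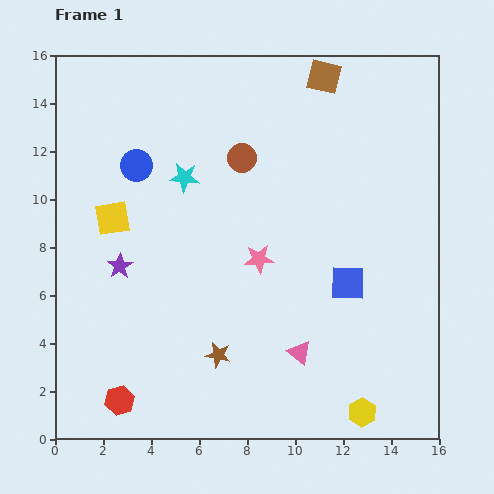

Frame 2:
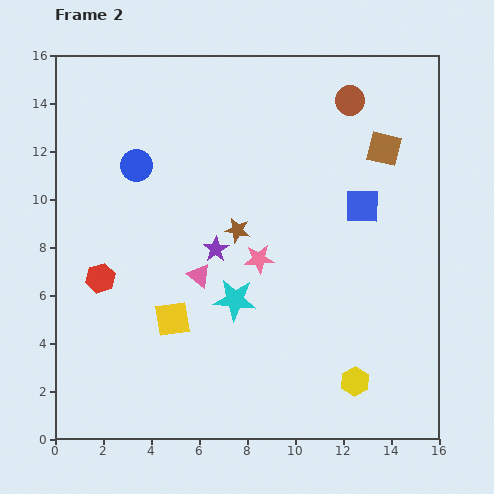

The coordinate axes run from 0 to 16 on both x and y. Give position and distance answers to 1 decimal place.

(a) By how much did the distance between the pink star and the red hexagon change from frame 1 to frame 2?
-1.7

Distance in frame 1: 8.3. Distance in frame 2: 6.6.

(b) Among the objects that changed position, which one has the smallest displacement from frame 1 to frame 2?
the yellow hexagon

(moved 1.3)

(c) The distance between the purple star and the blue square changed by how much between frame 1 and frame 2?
-3.1

Distance in frame 1: 9.5. Distance in frame 2: 6.4.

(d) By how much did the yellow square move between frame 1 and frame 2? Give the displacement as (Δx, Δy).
(2.5, -4.2)

The yellow square was at (2.4, 9.2) in frame 1 and (4.9, 5.0) in frame 2.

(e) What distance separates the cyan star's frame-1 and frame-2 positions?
5.5

The cyan star moved from (5.4, 10.9) to (7.5, 5.8), a distance of √(2.1² + 5.1²) ≈ 5.5.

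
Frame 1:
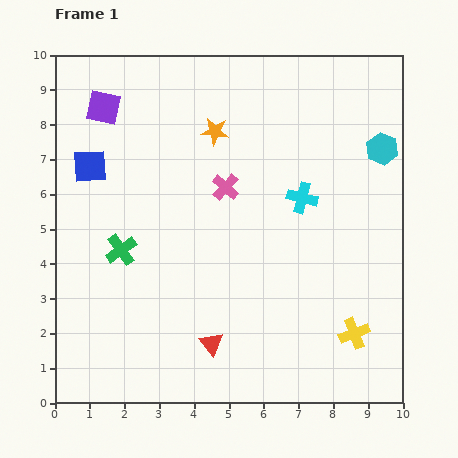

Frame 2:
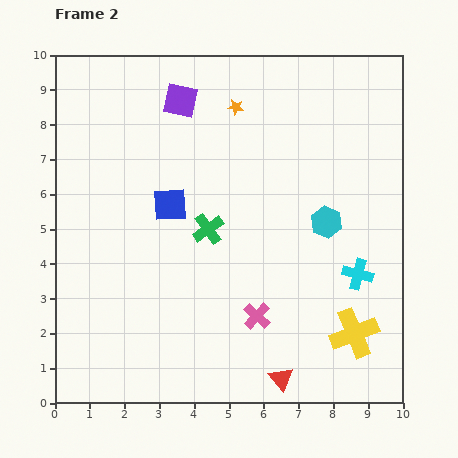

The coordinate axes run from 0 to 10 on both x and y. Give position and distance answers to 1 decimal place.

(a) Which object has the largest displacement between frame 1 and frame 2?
the pink cross

(moved 3.8; next 2.7)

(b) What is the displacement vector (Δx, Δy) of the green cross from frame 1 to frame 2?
(2.5, 0.6)

The green cross was at (1.9, 4.4) in frame 1 and (4.4, 5.0) in frame 2.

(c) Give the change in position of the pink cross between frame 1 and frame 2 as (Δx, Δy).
(0.9, -3.7)

The pink cross was at (4.9, 6.2) in frame 1 and (5.8, 2.5) in frame 2.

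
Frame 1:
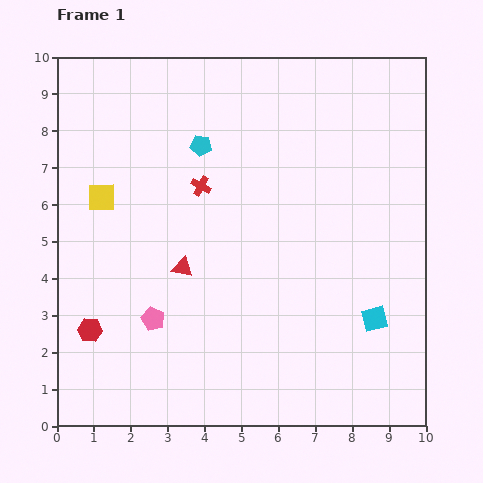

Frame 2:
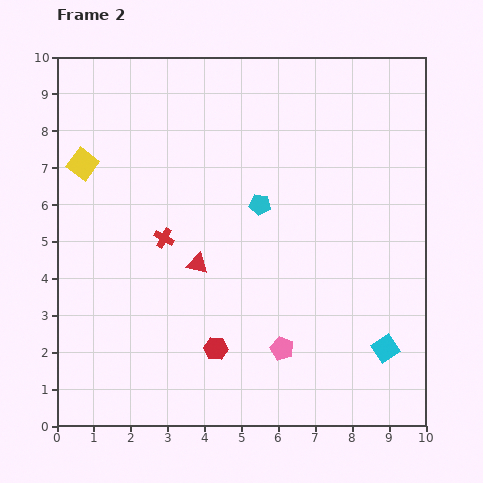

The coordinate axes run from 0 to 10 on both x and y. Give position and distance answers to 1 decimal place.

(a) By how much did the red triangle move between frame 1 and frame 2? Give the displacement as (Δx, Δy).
(0.4, 0.1)

The red triangle was at (3.4, 4.3) in frame 1 and (3.8, 4.4) in frame 2.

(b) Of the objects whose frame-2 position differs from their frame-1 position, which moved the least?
the red triangle

(moved 0.4)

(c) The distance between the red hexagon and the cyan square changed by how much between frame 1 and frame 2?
-3.1

Distance in frame 1: 7.7. Distance in frame 2: 4.6.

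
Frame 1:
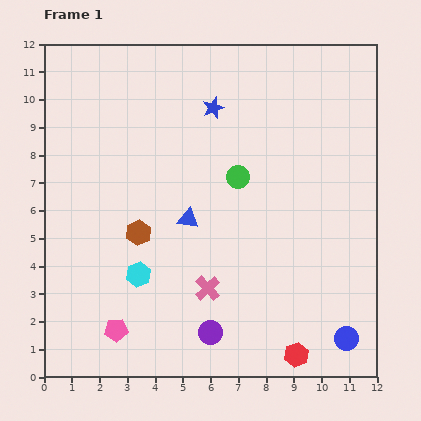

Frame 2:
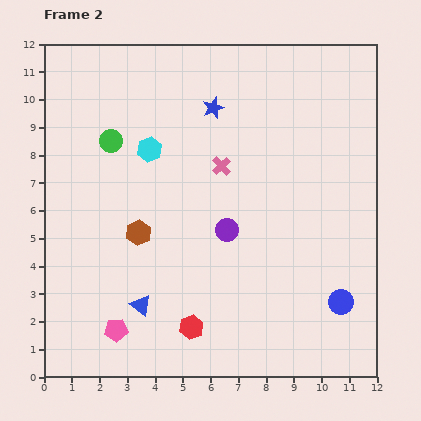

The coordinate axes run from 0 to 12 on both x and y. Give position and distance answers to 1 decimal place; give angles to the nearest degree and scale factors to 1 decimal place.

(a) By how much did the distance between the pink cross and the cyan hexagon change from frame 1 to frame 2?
+0.2

Distance in frame 1: 2.5. Distance in frame 2: 2.7.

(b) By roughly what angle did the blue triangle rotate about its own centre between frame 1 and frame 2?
29° clockwise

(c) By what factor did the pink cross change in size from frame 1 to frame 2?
0.8×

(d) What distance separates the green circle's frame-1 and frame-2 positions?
4.8

The green circle moved from (7.0, 7.2) to (2.4, 8.5), a distance of √(4.6² + 1.3²) ≈ 4.8.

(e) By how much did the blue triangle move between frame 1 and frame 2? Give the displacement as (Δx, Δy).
(-1.7, -3.1)

The blue triangle was at (5.2, 5.7) in frame 1 and (3.5, 2.6) in frame 2.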